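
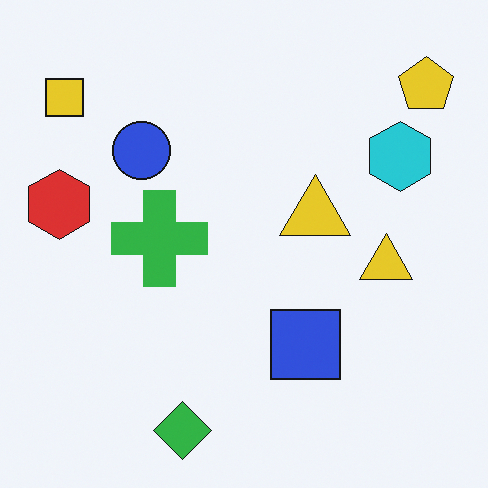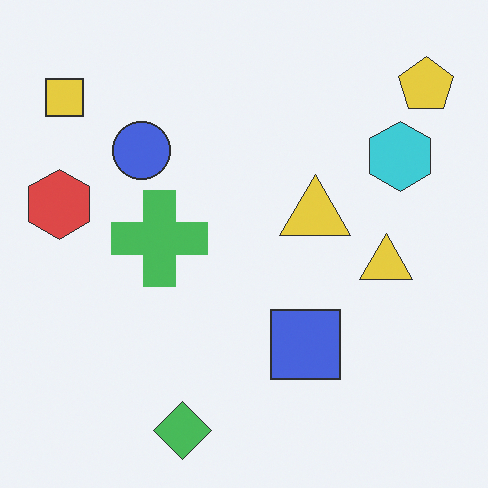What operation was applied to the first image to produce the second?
Given slightly reduced contrast.

Tones are pushed toward mid-grey across the whole image — a global contrast change.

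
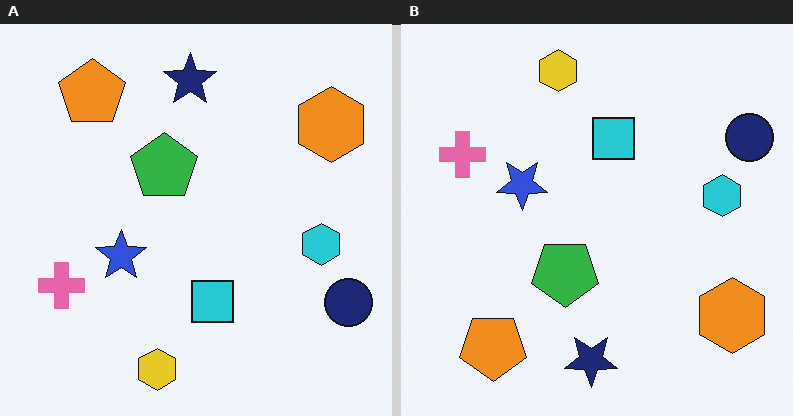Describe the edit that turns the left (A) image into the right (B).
The image was flipped vertically (top ↔ bottom).

The yellow hexagon is in the bottom of the left (A) image and the top of the right (B) — shapes on opposite sides of the horizontal midline have swapped in a mirror flip.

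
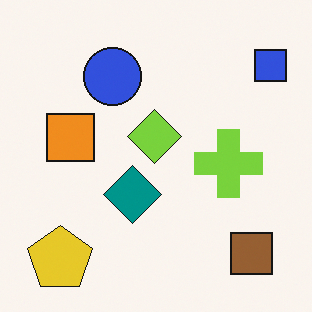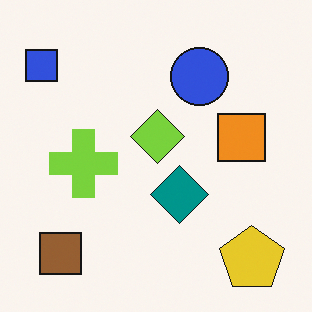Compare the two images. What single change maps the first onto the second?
The transformation is: flipped horizontally (left ↔ right).

The blue square is in the top-right of the first image and the top-left of the second — shapes on opposite sides of the vertical midline have swapped in a mirror flip.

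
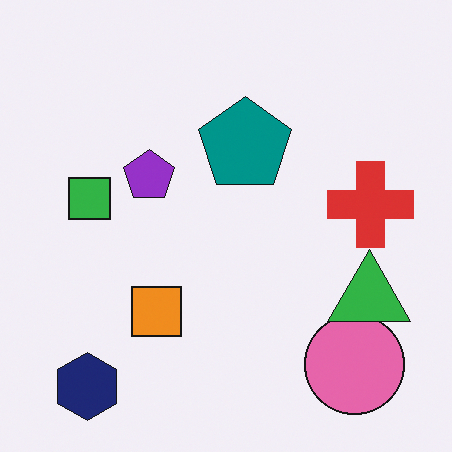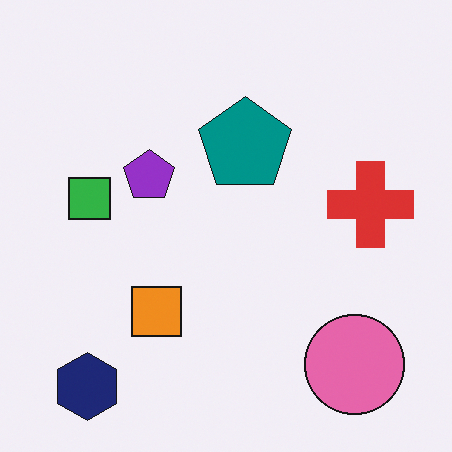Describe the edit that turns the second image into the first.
It was overlaid with an additional green triangle.

A green triangle appears in the first image that is absent from the second.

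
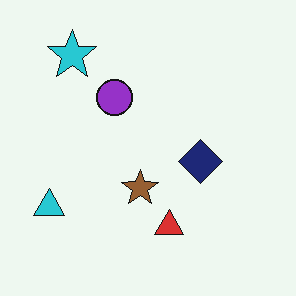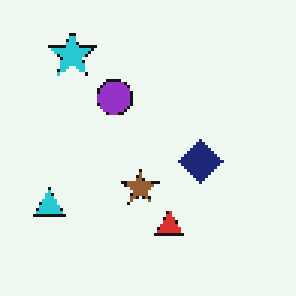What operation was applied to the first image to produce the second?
This is the original image mildly pixelated.

Shapes are reduced to large square blocks; fine edges and outlines are lost — a downscale-then-upscale (mosaic) effect.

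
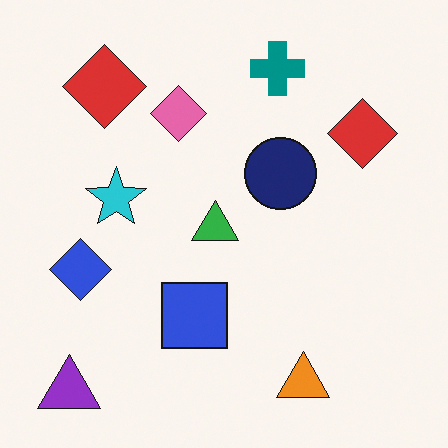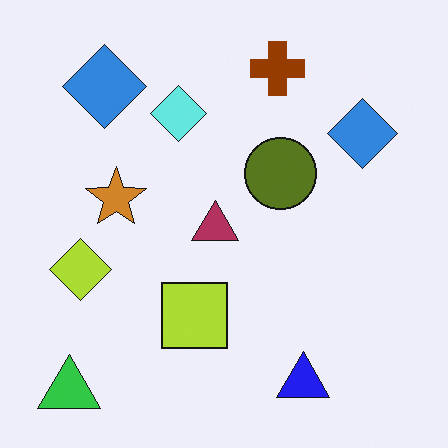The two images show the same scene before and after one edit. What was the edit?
The second image is the first hue-shifted by a large amount.

Every shape's color has rotated by the same amount around the hue wheel — a uniform hue shift.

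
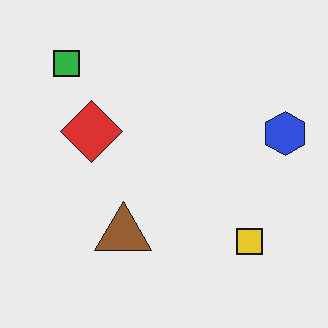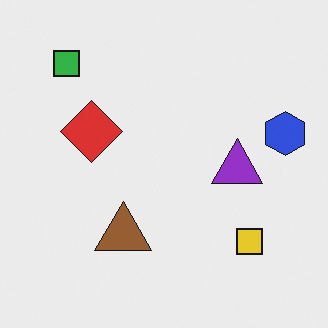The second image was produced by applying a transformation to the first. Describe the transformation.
Overlaid with an additional purple triangle.

A purple triangle appears in the second image that is absent from the first.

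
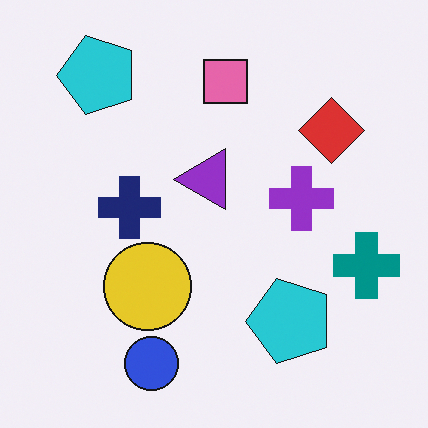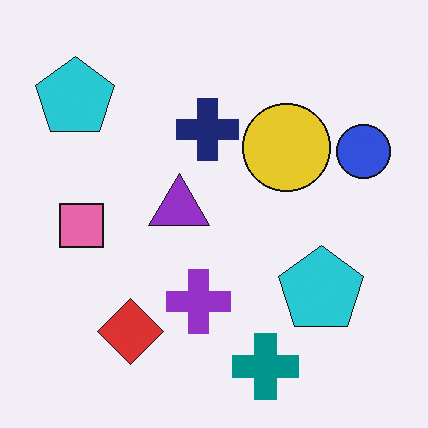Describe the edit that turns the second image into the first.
The first image is the second transposed (reflected across the top-left ↔ bottom-right diagonal).

Shapes have swapped their row and column positions — what was in the top-right is now in the bottom-left — a diagonal reflection.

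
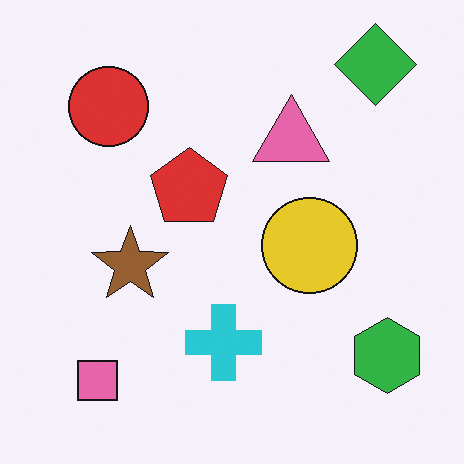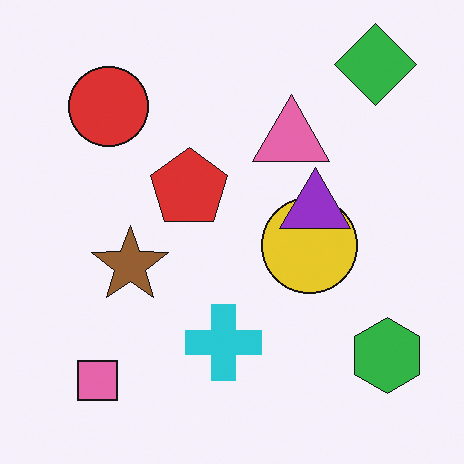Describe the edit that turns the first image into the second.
The second image is the first overlaid with an additional purple triangle.

A purple triangle appears in the second image that is absent from the first.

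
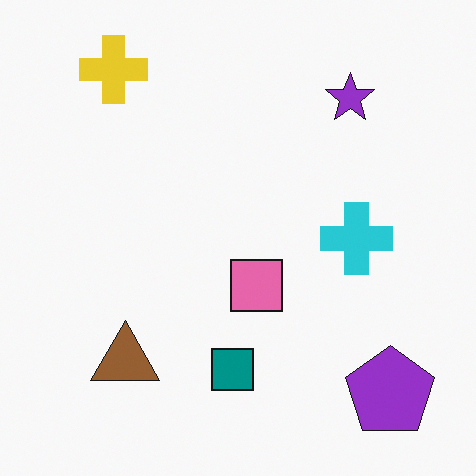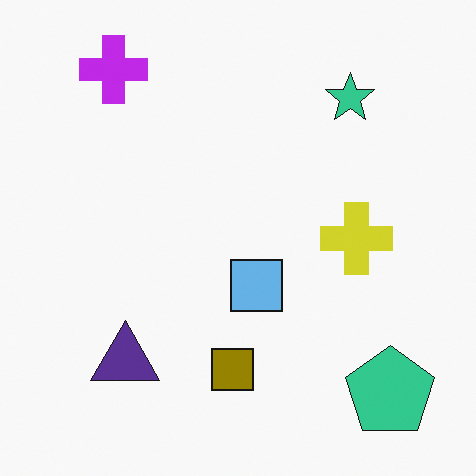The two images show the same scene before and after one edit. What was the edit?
It was hue-shifted through roughly half the color wheel.

Every shape's color has rotated by the same amount around the hue wheel — a uniform hue shift.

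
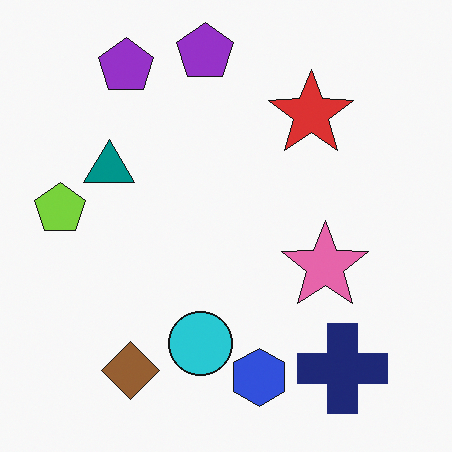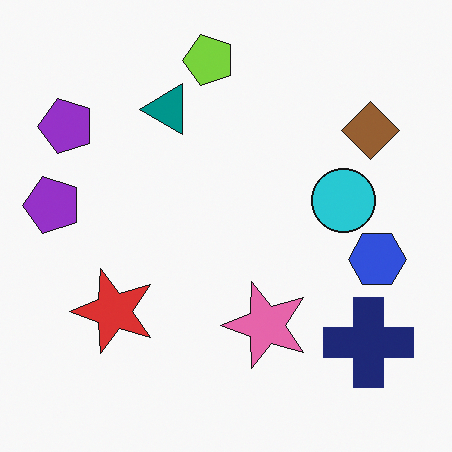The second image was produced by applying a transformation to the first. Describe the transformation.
The second image is the first transposed (reflected across the top-left ↔ bottom-right diagonal).

Shapes have swapped their row and column positions — what was in the top-right is now in the bottom-left — a diagonal reflection.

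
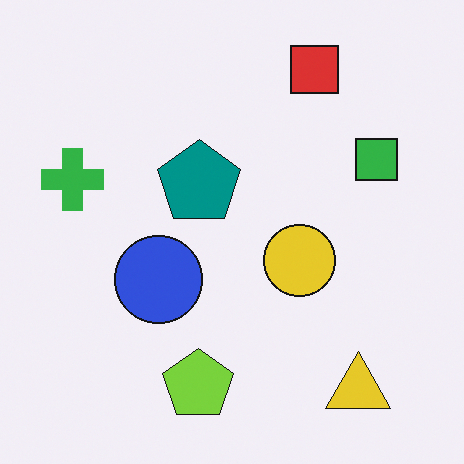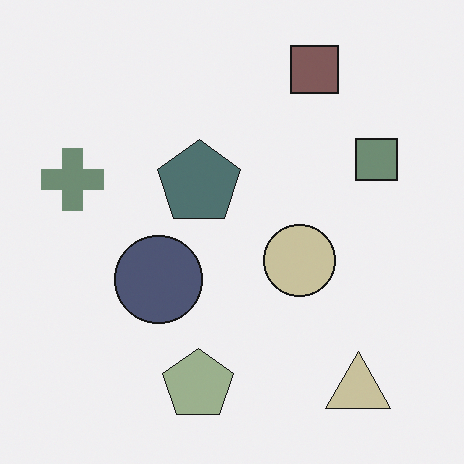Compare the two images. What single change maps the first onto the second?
Made much more muted (saturation change).

All colors are more muted and greyish — a global saturation change.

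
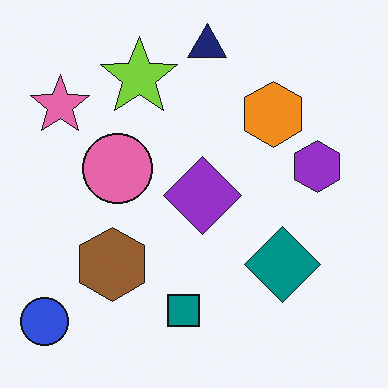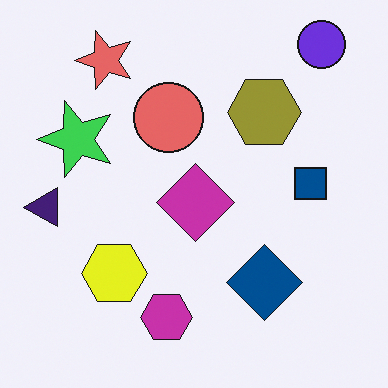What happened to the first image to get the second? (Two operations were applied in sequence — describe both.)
This is the original image hue-shifted by a small amount, then transposed (reflected across the top-left ↔ bottom-right diagonal).

Every shape's color has rotated by the same amount around the hue wheel — a uniform hue shift. Shapes have swapped their row and column positions — what was in the top-right is now in the bottom-left — a diagonal reflection.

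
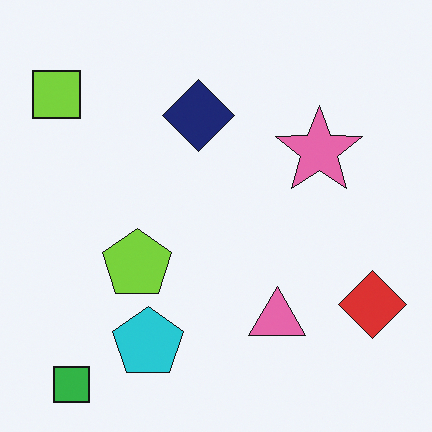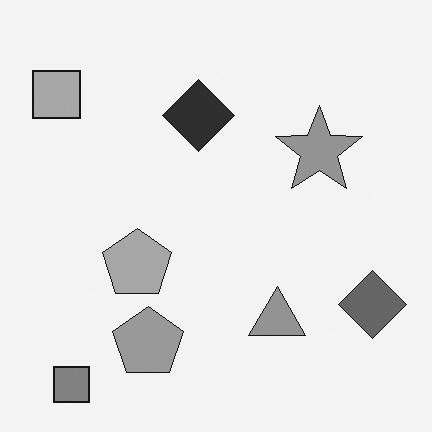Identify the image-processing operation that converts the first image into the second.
This is the original image converted to grayscale.

All color is removed — every shape is now a shade of grey.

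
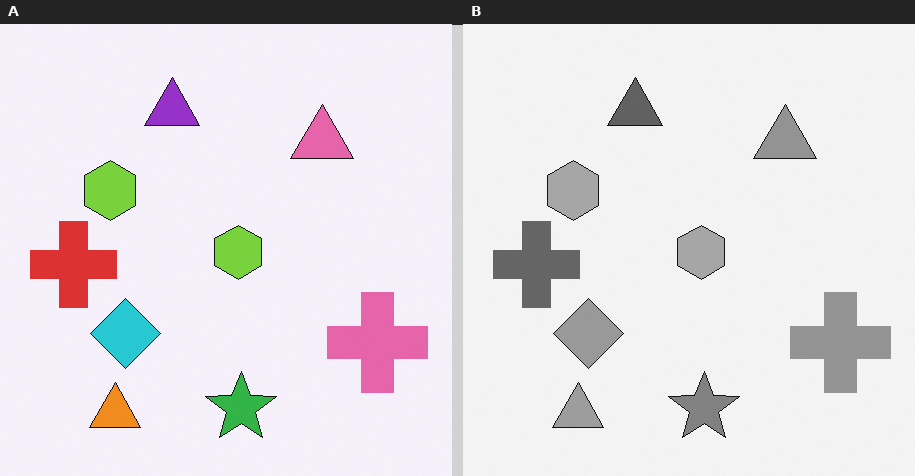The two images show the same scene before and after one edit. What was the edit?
The right (B) image is the left (A) converted to grayscale.

All color is removed — every shape is now a shade of grey.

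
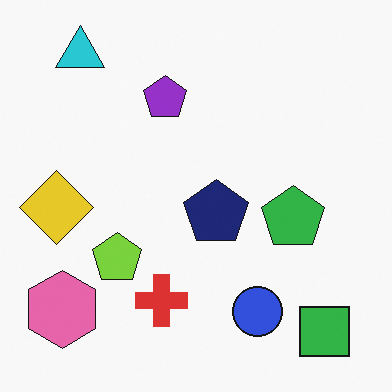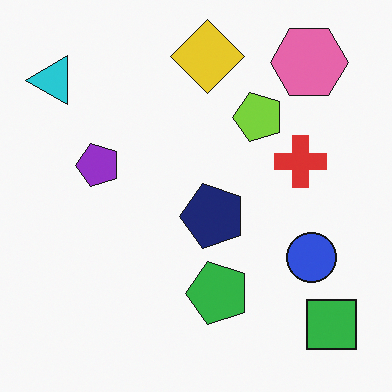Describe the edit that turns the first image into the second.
Transposed (reflected across the top-left ↔ bottom-right diagonal).

Shapes have swapped their row and column positions — what was in the top-right is now in the bottom-left — a diagonal reflection.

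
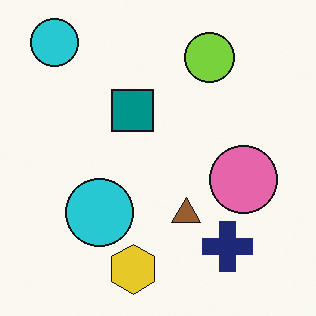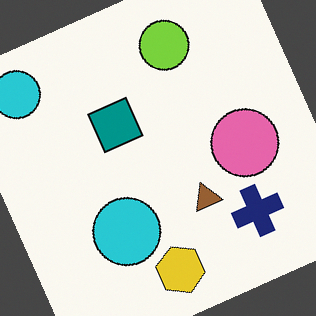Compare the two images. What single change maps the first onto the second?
It was rotated counter-clockwise by a clearly visible amount.

Every shape is tilted by the same angle and the image corners show triangular fill wedges — a whole-image rotation by a non-right angle.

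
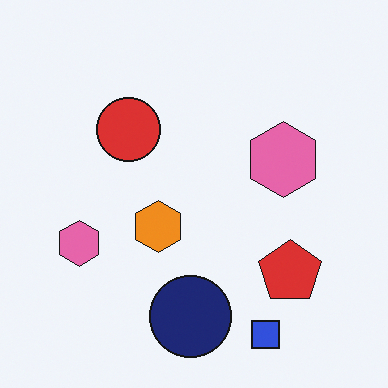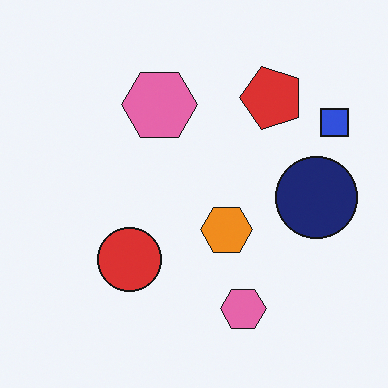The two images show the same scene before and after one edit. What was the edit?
It was rotated 90° counter-clockwise.

The blue square sits in the bottom-right of the first image and the top-right of the second — consistent with a whole-image 90° counter-clockwise rotation.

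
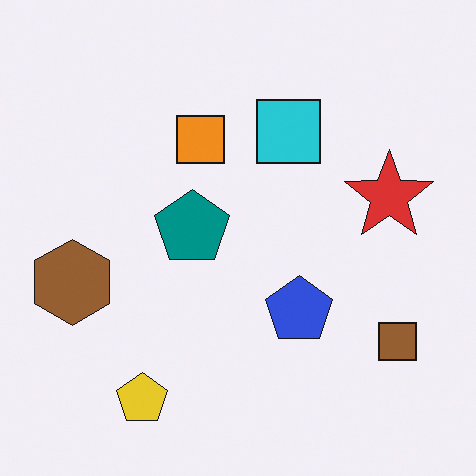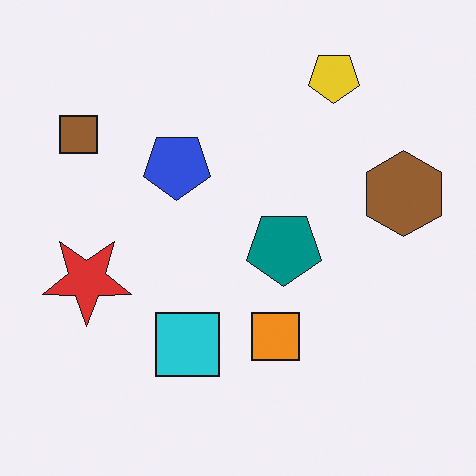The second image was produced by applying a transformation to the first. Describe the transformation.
The image was rotated 180°.

The brown square sits in the bottom-right of the first image and the top-left of the second — consistent with a whole-image 180° rotation.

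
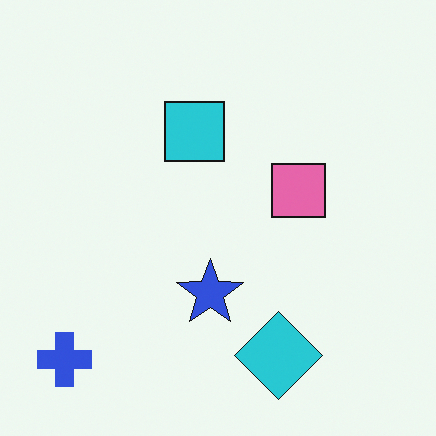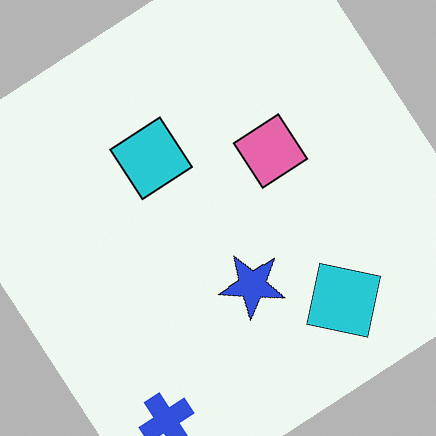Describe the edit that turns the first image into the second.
This is the original image rotated counter-clockwise by a large amount — several tens of degrees.

Every shape is tilted by the same angle and the image corners show triangular fill wedges — a whole-image rotation by a non-right angle.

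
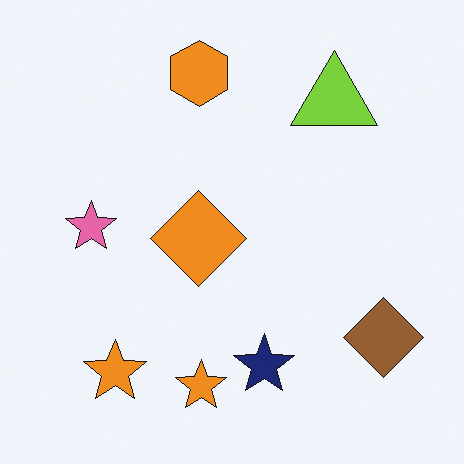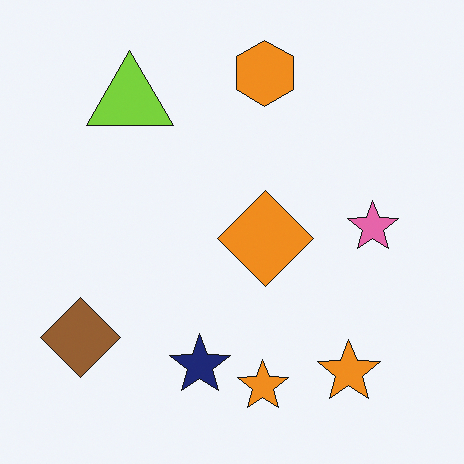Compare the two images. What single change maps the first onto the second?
It was flipped horizontally (left ↔ right).

The brown diamond is in the bottom-right of the first image and the bottom-left of the second — shapes on opposite sides of the vertical midline have swapped in a mirror flip.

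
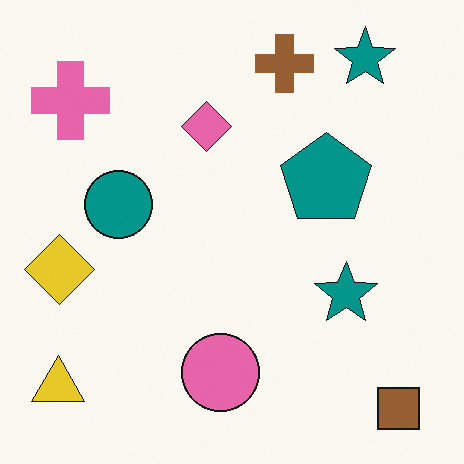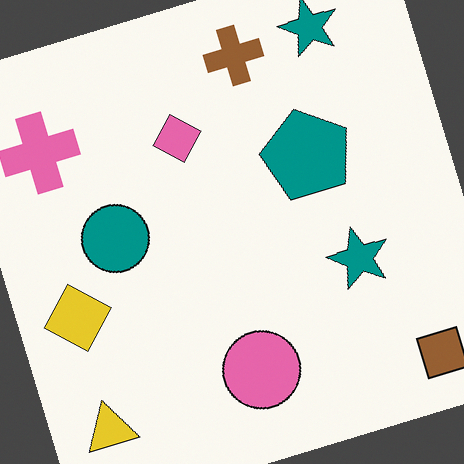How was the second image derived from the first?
It was rotated counter-clockwise by a moderate amount.

Every shape is tilted by the same angle and the image corners show triangular fill wedges — a whole-image rotation by a non-right angle.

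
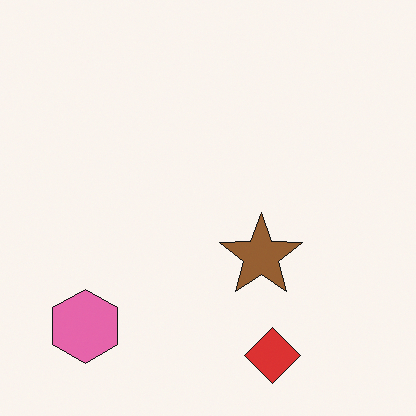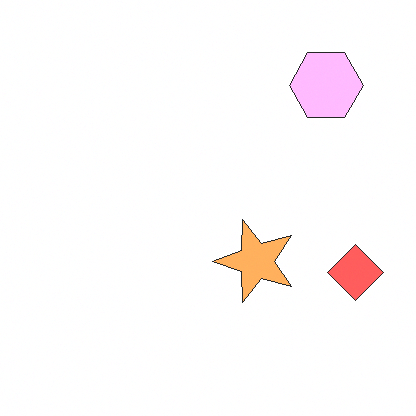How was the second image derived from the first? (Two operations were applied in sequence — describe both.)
The second image is the first substantially brightened, then transposed (reflected across the top-left ↔ bottom-right diagonal).

Every pixel — background and shapes alike — is uniformly brightened. Shapes have swapped their row and column positions — what was in the top-right is now in the bottom-left — a diagonal reflection.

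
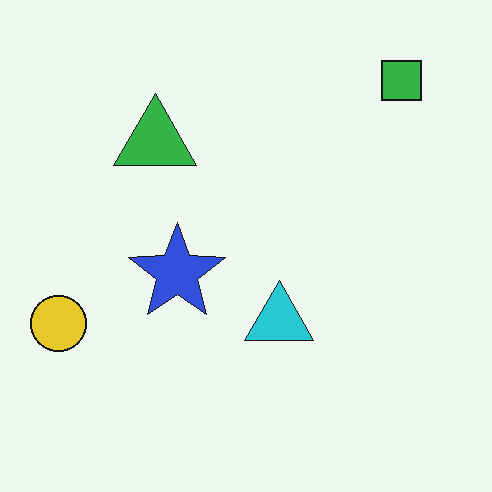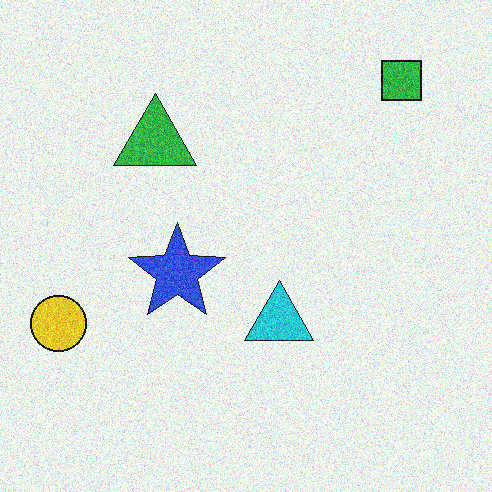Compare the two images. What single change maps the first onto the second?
It was degraded with strong gaussian noise.

Random speckle covers the whole image, including the flat background.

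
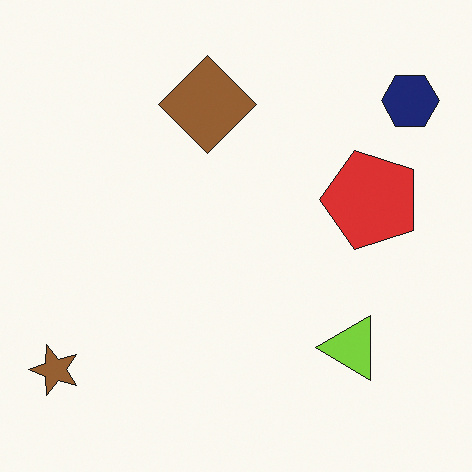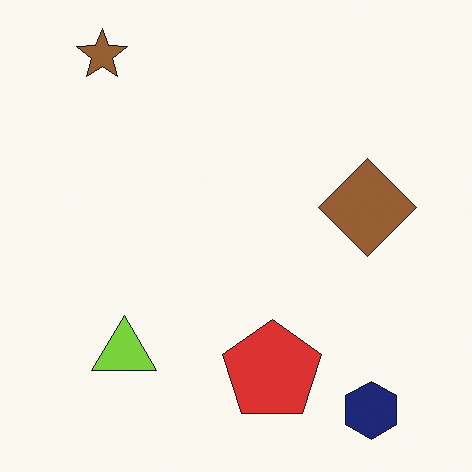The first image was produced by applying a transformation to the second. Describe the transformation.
Rotated 90° counter-clockwise.

The brown star sits in the top-left of the second image and the bottom-left of the first — consistent with a whole-image 90° counter-clockwise rotation.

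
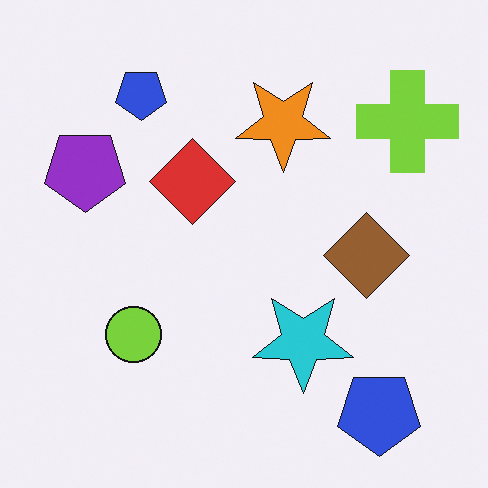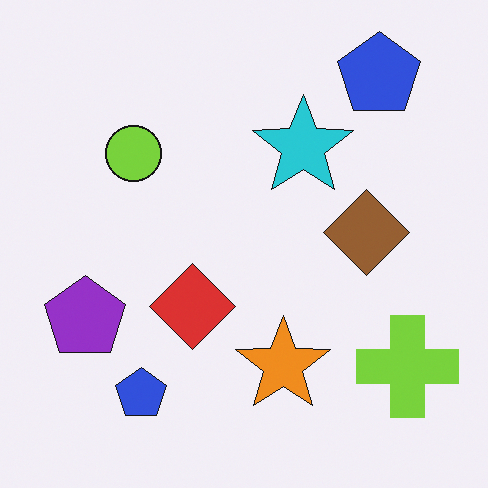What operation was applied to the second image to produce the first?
The image was flipped vertically (top ↔ bottom).

The lime cross is in the bottom-right of the second image and the top-right of the first — shapes on opposite sides of the horizontal midline have swapped in a mirror flip.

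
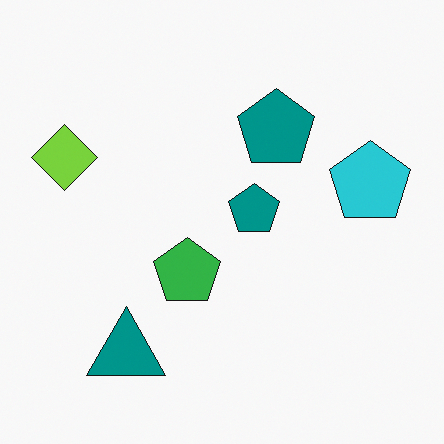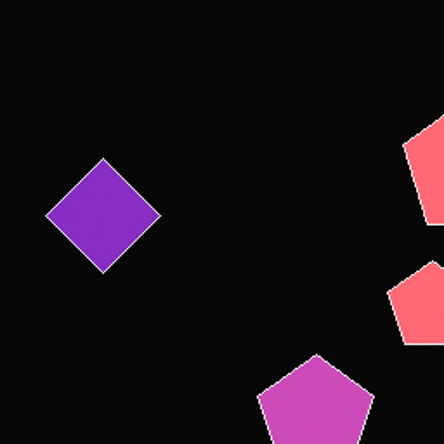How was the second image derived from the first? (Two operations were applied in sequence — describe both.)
The image was cropped tightly and scaled back up, then color-inverted (negative).

The visible shapes are larger and the field of view is narrower; shapes near the original edges may be partly or wholly outside the frame — a crop-and-rescale. The light background has become dark and every shape's color is its complement — a photographic negative.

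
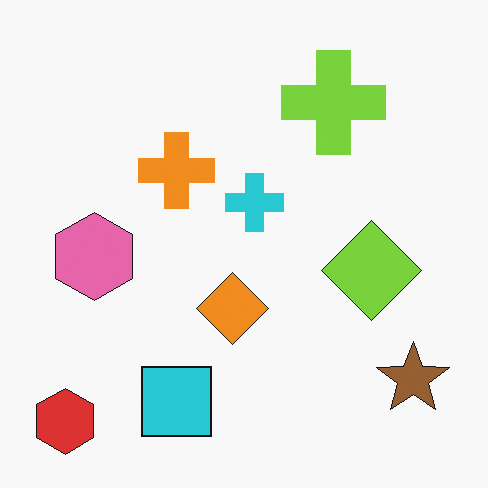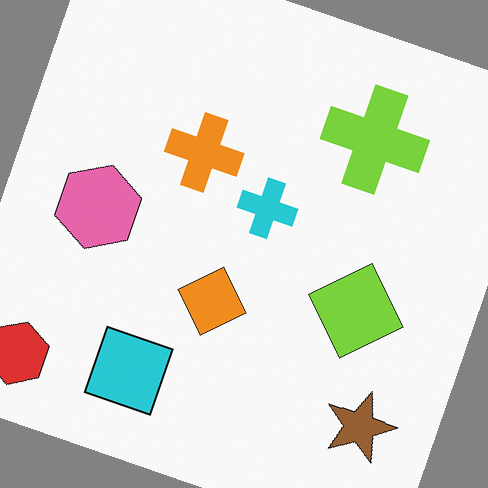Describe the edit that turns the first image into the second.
Rotated clockwise by a clearly visible amount.

Every shape is tilted by the same angle and the image corners show triangular fill wedges — a whole-image rotation by a non-right angle.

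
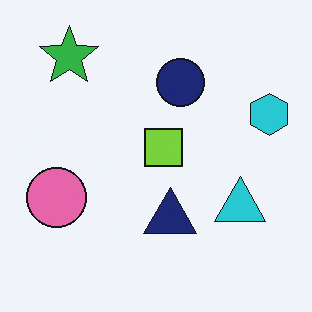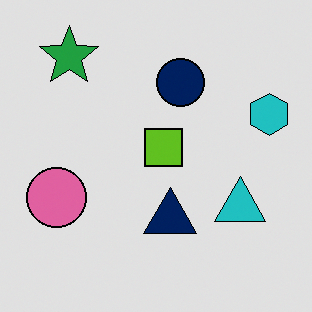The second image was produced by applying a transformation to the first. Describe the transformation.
This is the original image posterized to a reduced palette.

Each flat color has snapped to a coarser quantized level — most visibly, the near-white background has dropped to a flat grey.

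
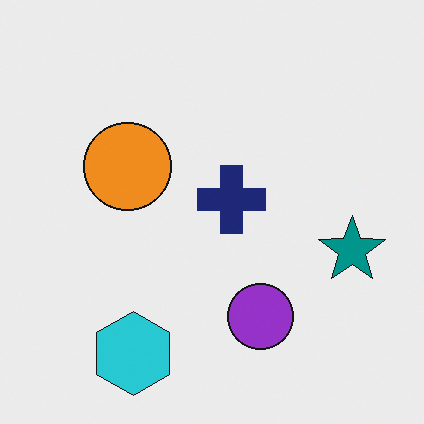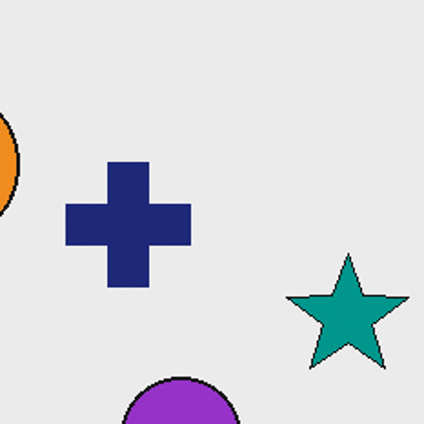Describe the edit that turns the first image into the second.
Cropped tightly and scaled back up.

The visible shapes are larger and the field of view is narrower; shapes near the original edges may be partly or wholly outside the frame — a crop-and-rescale.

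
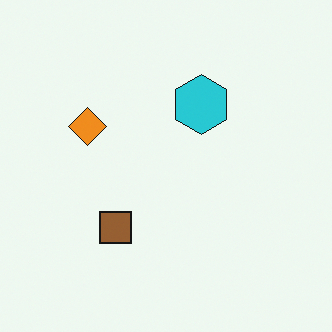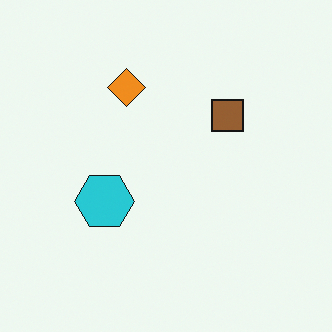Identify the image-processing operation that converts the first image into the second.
It was transposed (reflected across the top-left ↔ bottom-right diagonal).

Shapes have swapped their row and column positions — what was in the top-right is now in the bottom-left — a diagonal reflection.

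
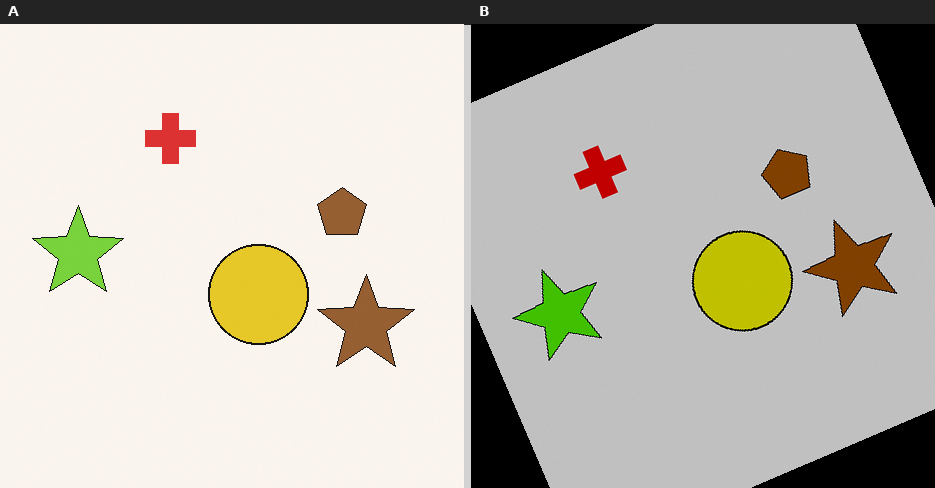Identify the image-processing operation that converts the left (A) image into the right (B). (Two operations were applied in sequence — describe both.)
The right (B) image is the left (A) aggressively posterized, then rotated counter-clockwise by a clearly visible amount.

Each flat color has snapped to a coarser quantized level — most visibly, the near-white background has dropped to a flat grey. Every shape is tilted by the same angle and the image corners show triangular fill wedges — a whole-image rotation by a non-right angle.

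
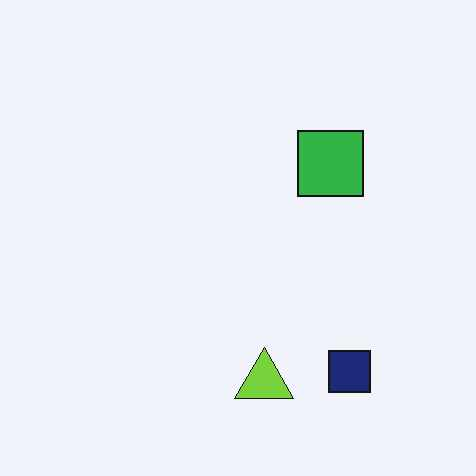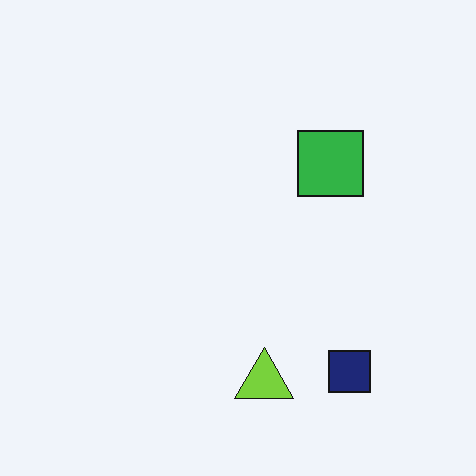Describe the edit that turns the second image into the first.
The transformation is: given moderate JPEG compression.

Blocky 8×8 compression artifacts appear around shape edges and the flat background shows ringing — characteristic JPEG degradation.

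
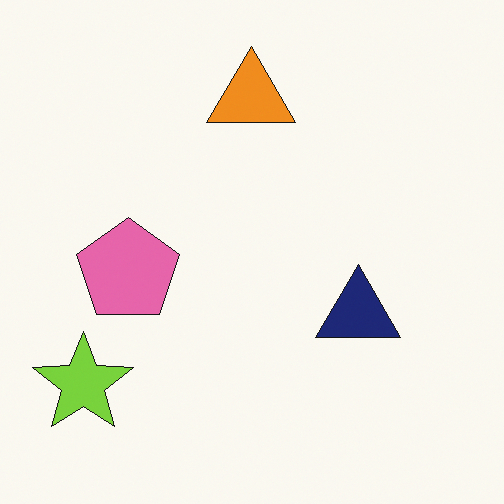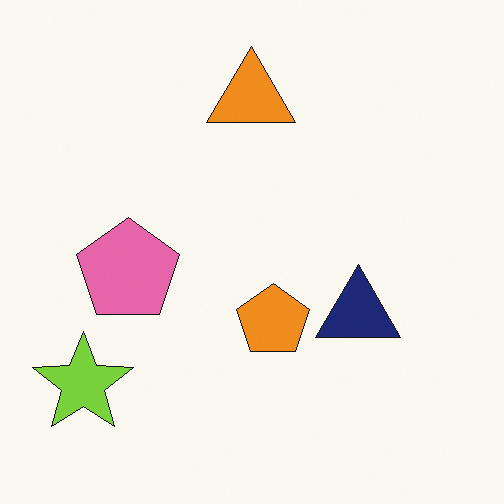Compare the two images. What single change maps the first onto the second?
Overlaid with an additional orange pentagon.

An orange pentagon appears in the second image that is absent from the first.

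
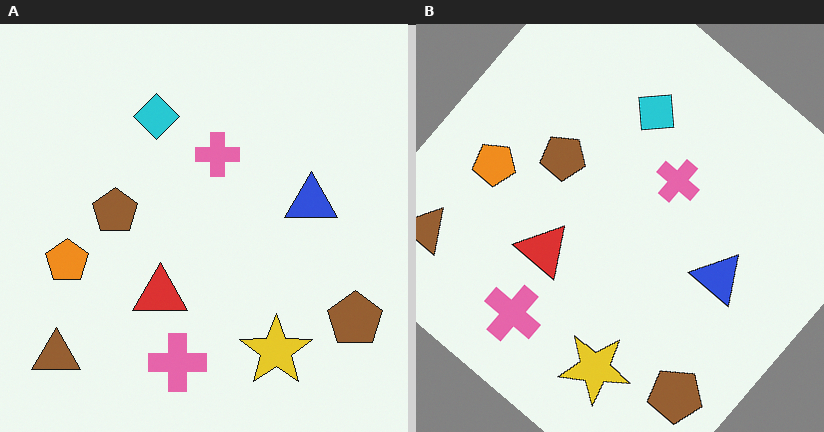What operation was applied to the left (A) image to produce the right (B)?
The image was rotated clockwise by a large amount — several tens of degrees.

Every shape is tilted by the same angle and the image corners show triangular fill wedges — a whole-image rotation by a non-right angle.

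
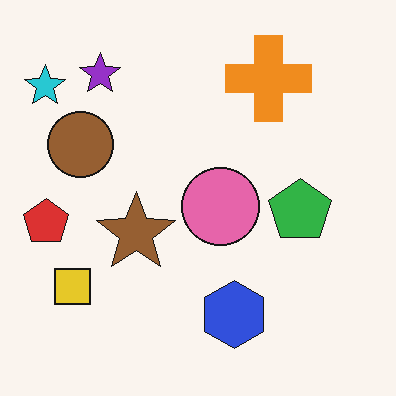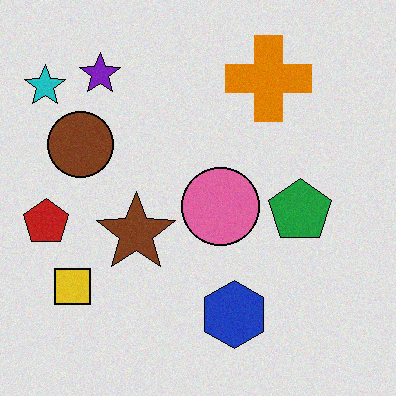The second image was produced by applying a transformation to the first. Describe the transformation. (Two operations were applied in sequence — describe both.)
The image was posterized to a reduced palette, then degraded with a light layer of grain.

Each flat color has snapped to a coarser quantized level — most visibly, the near-white background has dropped to a flat grey. Random speckle covers the whole image, including the flat background.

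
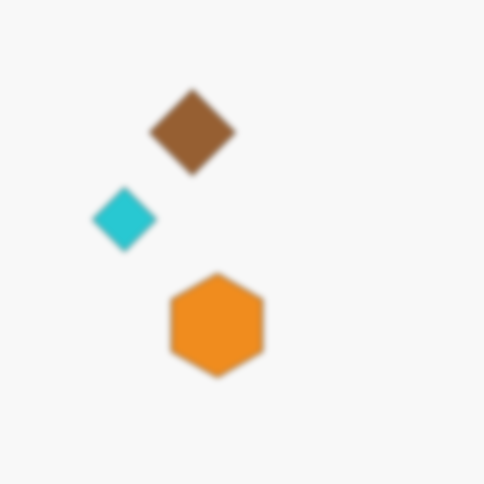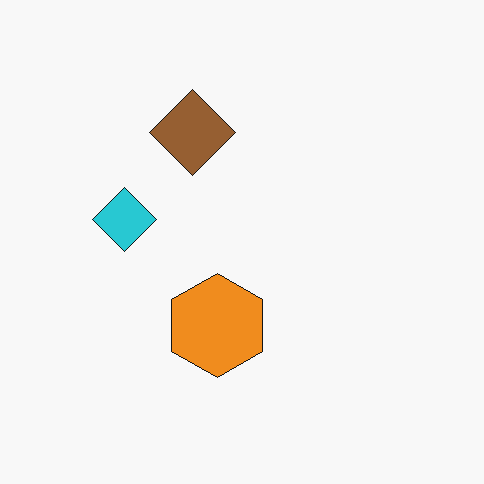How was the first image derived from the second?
The first image is the second noticeably gaussian-blurred.

Shape edges and outlines are uniformly softened across the whole image.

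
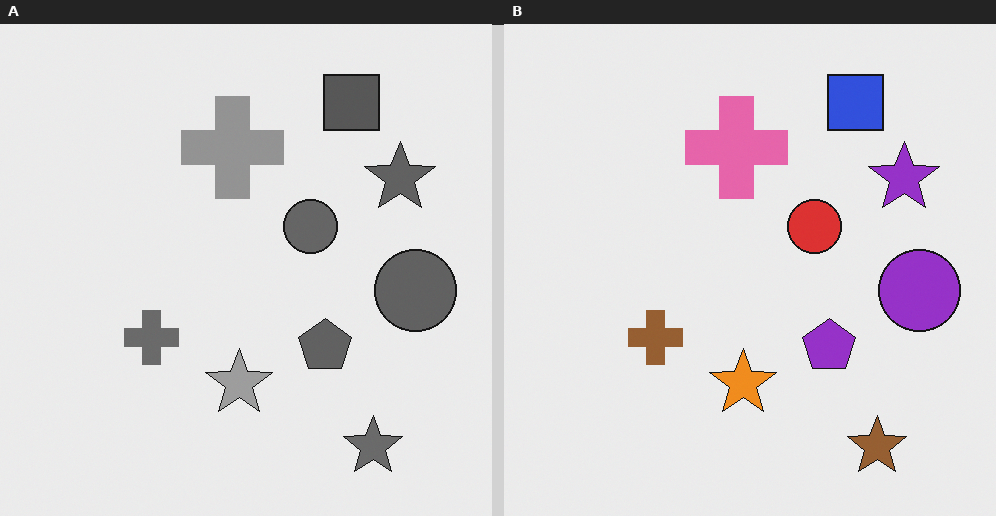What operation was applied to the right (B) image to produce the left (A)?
The image was converted to grayscale.

All color is removed — every shape is now a shade of grey.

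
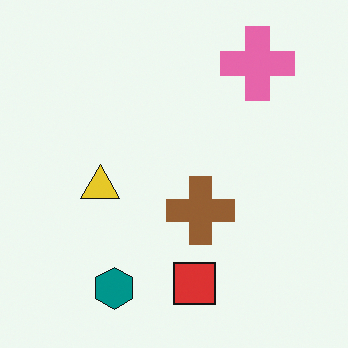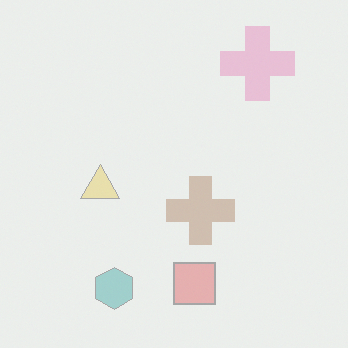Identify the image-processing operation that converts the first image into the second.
The second image is the first given much lower contrast.

Tones are pushed toward mid-grey across the whole image — a global contrast change.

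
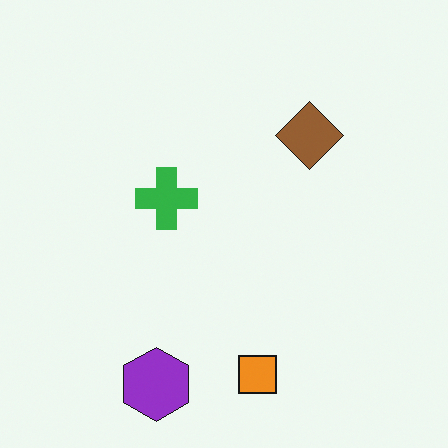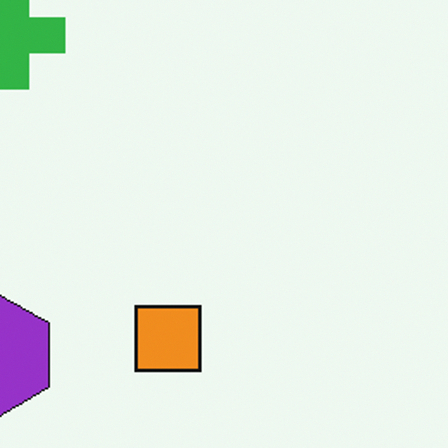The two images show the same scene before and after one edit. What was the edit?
Cropped to a noticeably smaller region and rescaled.

The visible shapes are larger and the field of view is narrower; shapes near the original edges may be partly or wholly outside the frame — a crop-and-rescale.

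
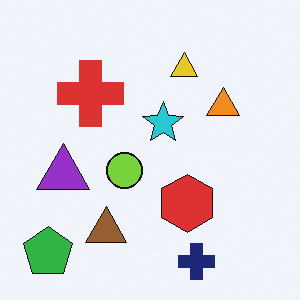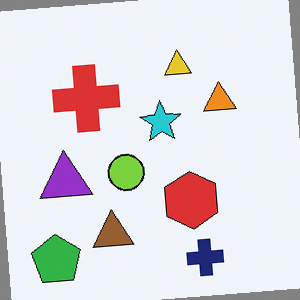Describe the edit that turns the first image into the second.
It was rotated counter-clockwise by a slight angle.

Every shape is tilted by the same angle and the image corners show triangular fill wedges — a whole-image rotation by a non-right angle.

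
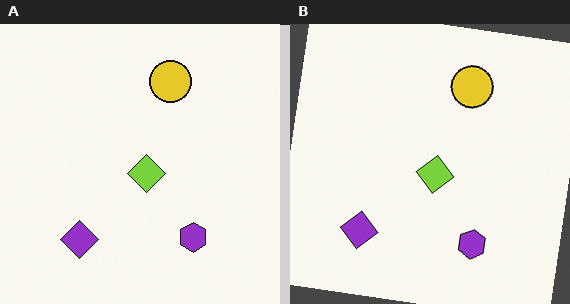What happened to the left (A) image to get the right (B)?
The right (B) image is the left (A) rotated clockwise by a small amount.

Every shape is tilted by the same angle and the image corners show triangular fill wedges — a whole-image rotation by a non-right angle.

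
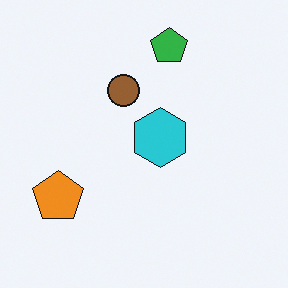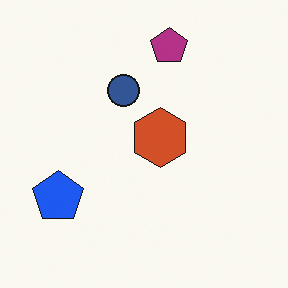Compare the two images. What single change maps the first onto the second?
The image was hue-shifted by a large amount.

Every shape's color has rotated by the same amount around the hue wheel — a uniform hue shift.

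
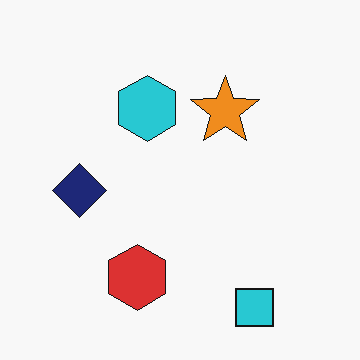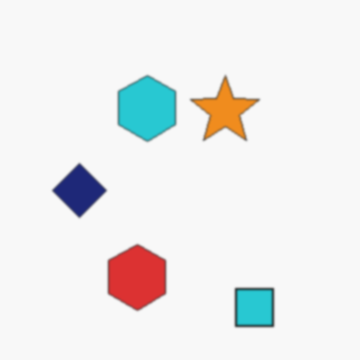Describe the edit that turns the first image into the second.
This is the original image lightly blurred.

Shape edges and outlines are uniformly softened across the whole image.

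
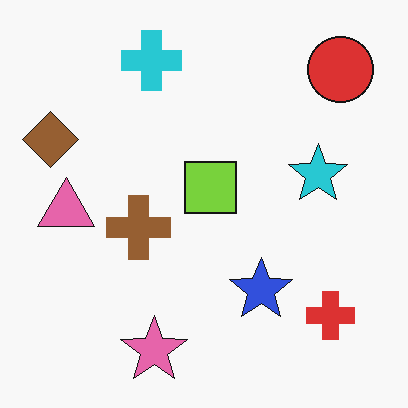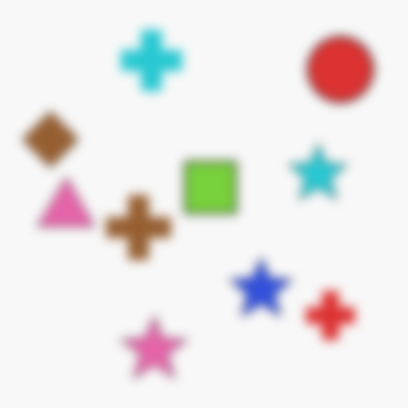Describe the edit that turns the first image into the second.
This is the original image strongly gaussian-blurred.

Shape edges and outlines are uniformly softened across the whole image.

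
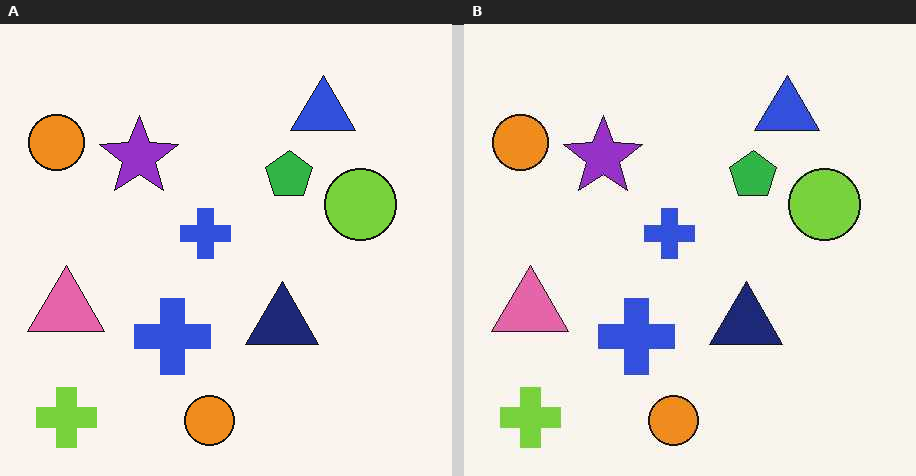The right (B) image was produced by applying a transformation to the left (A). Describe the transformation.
This is the original image JPEG-compressed with visible artifacts.

Blocky 8×8 compression artifacts appear around shape edges and the flat background shows ringing — characteristic JPEG degradation.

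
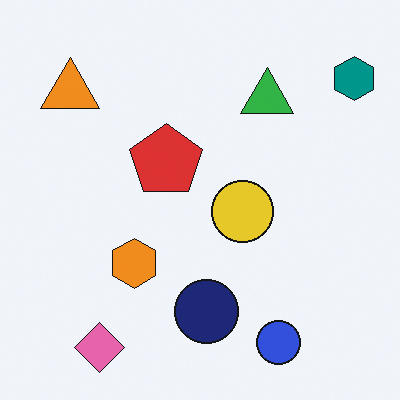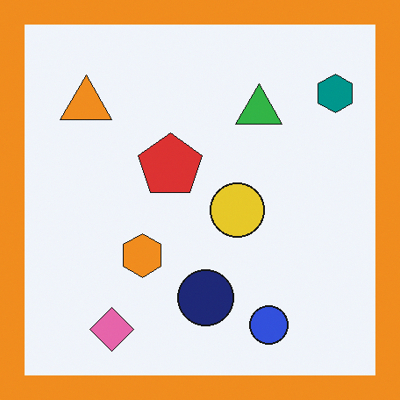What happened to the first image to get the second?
The image was framed with a orange border.

A solid orange frame runs around the edge of the second image, with the content slightly shrunk inside it.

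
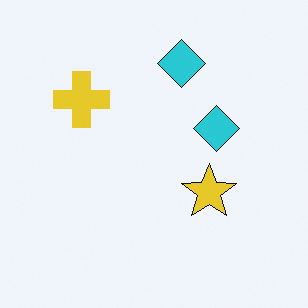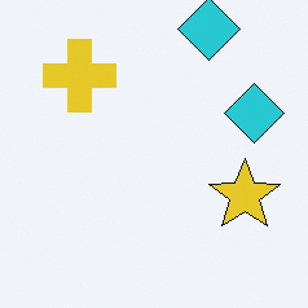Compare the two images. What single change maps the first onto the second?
This is the original image cropped to a modestly smaller region and rescaled.

The visible shapes are larger and the field of view is narrower; shapes near the original edges may be partly or wholly outside the frame — a crop-and-rescale.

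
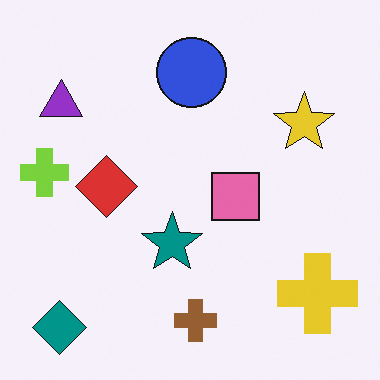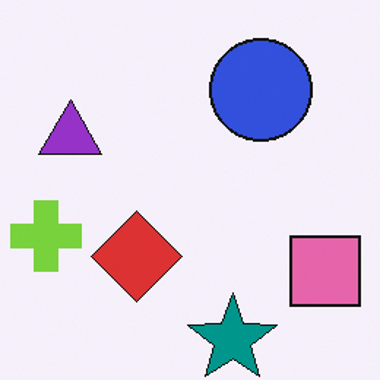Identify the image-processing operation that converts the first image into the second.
The image was cropped to a modestly smaller region and rescaled.

The visible shapes are larger and the field of view is narrower; shapes near the original edges may be partly or wholly outside the frame — a crop-and-rescale.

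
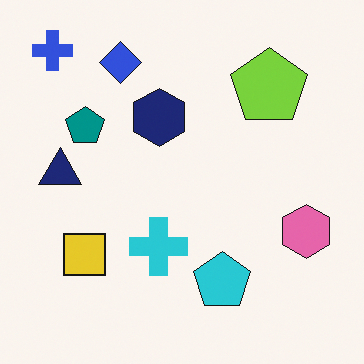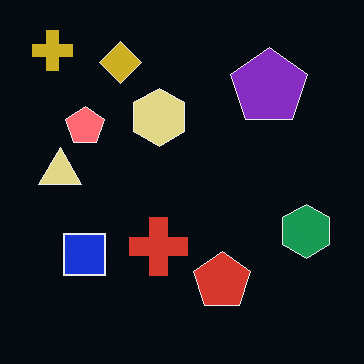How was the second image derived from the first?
The image was color-inverted (negative).

The light background has become dark and every shape's color is its complement — a photographic negative.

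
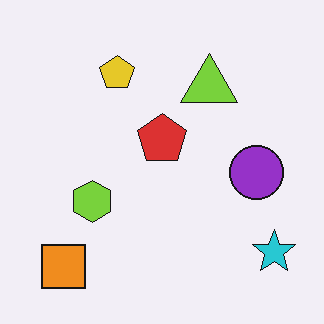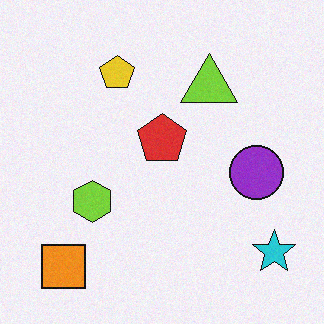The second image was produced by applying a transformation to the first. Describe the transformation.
Degraded with light additive noise.

Random speckle covers the whole image, including the flat background.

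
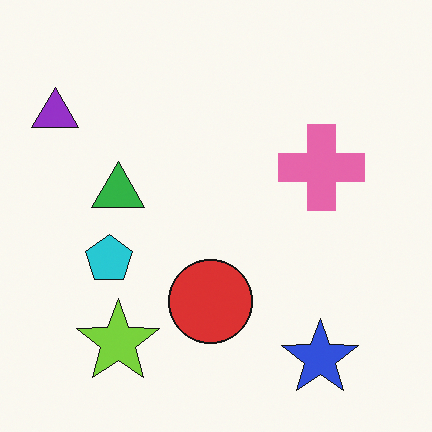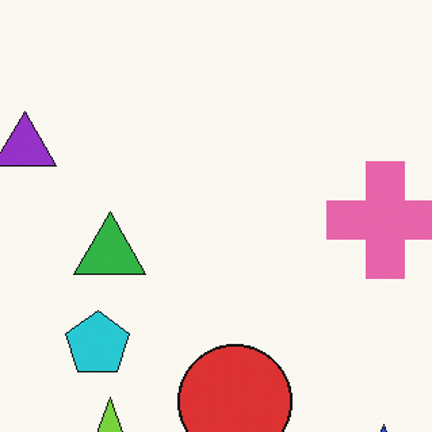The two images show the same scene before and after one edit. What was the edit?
The transformation is: cropped slightly and scaled back up.

The visible shapes are larger and the field of view is narrower; shapes near the original edges may be partly or wholly outside the frame — a crop-and-rescale.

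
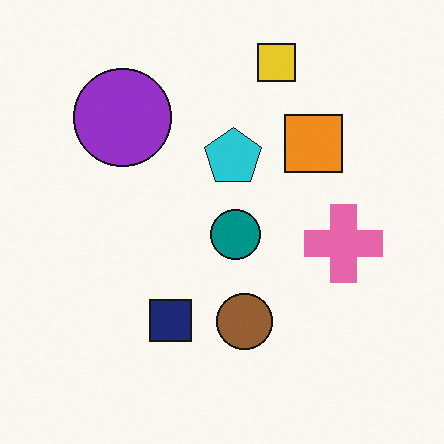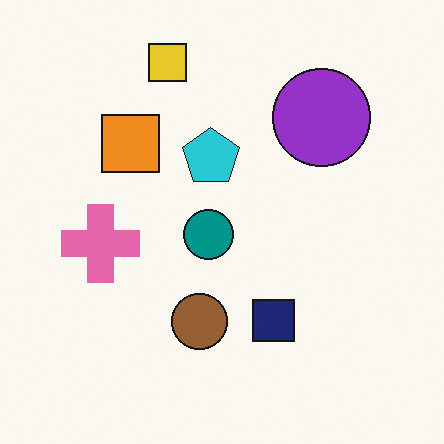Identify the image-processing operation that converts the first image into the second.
The transformation is: flipped horizontally (left ↔ right).

The pink cross is in the right of the first image and the left of the second — shapes on opposite sides of the vertical midline have swapped in a mirror flip.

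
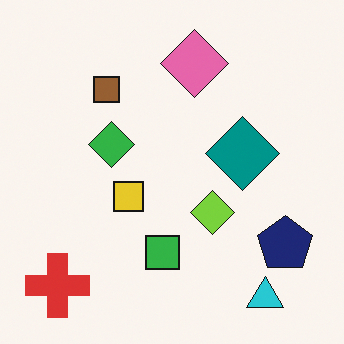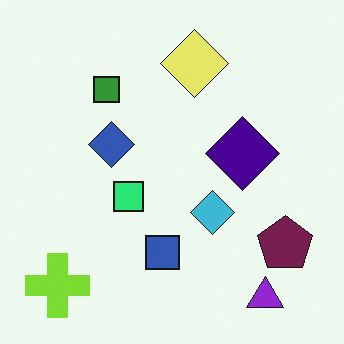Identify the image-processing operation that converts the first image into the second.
It was hue-shifted through roughly a third of the color wheel.

Every shape's color has rotated by the same amount around the hue wheel — a uniform hue shift.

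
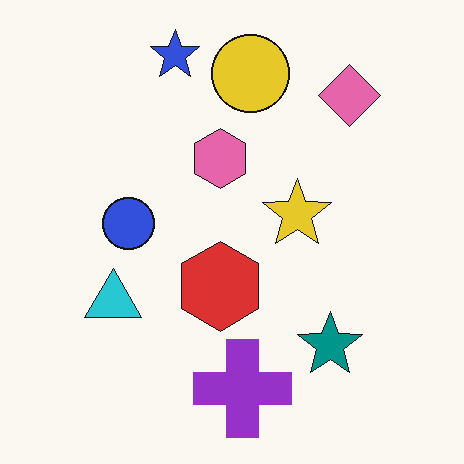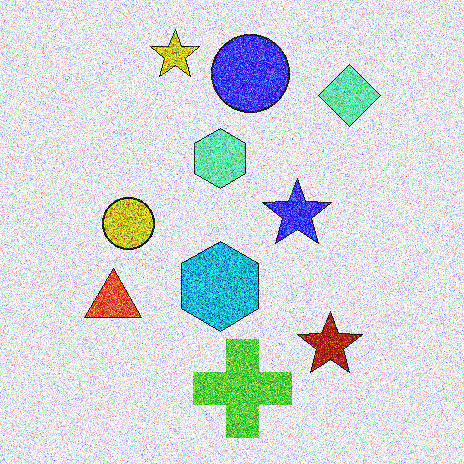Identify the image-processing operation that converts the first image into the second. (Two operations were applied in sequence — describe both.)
This is the original image degraded with heavy additive noise, then hue-shifted through roughly half the color wheel.

Random speckle covers the whole image, including the flat background. Every shape's color has rotated by the same amount around the hue wheel — a uniform hue shift.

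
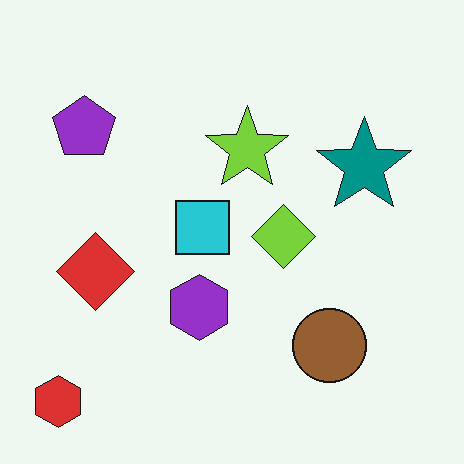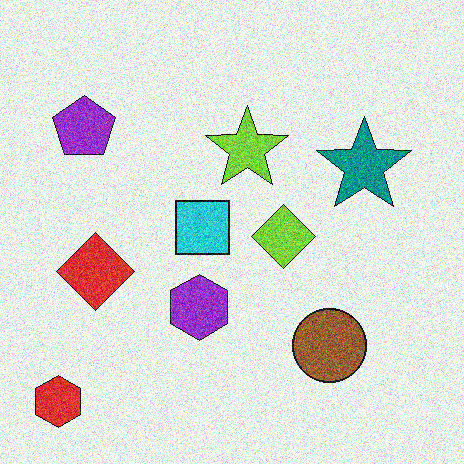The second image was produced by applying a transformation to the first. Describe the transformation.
The image was degraded with strong gaussian noise.

Random speckle covers the whole image, including the flat background.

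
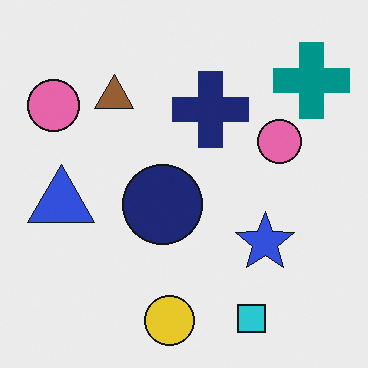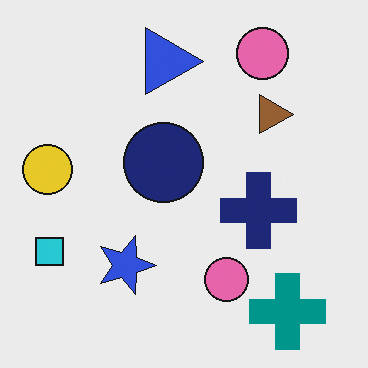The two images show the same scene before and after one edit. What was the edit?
It was rotated 90° clockwise.

The teal cross sits in the top-right of the first image and the bottom-right of the second — consistent with a whole-image 90° clockwise rotation.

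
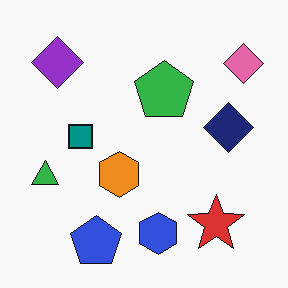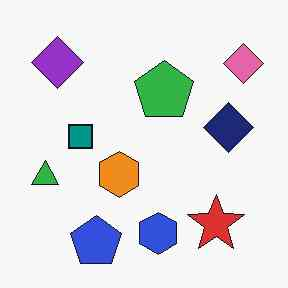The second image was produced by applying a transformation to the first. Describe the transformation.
This is the original image given moderate JPEG compression.

Blocky 8×8 compression artifacts appear around shape edges and the flat background shows ringing — characteristic JPEG degradation.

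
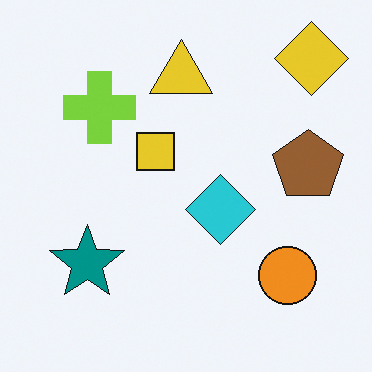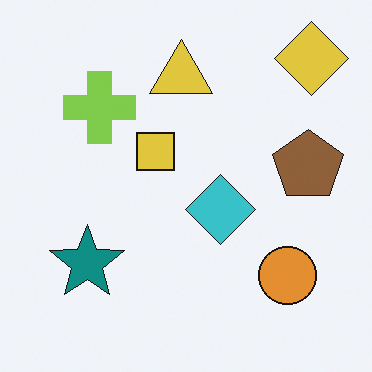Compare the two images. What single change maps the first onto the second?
This is the original image slightly desaturated.

All colors are more muted and greyish — a global saturation change.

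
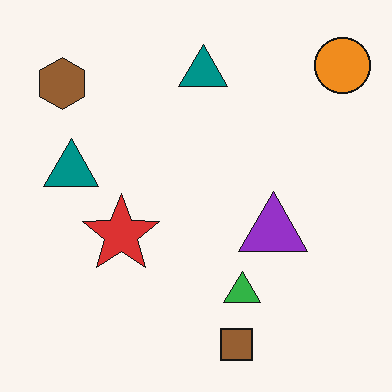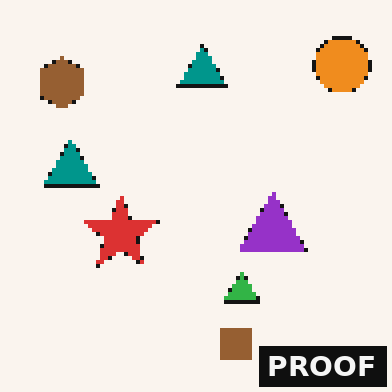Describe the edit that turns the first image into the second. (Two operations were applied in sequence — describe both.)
It was lightly pixelated (a mild mosaic effect), then watermarked with the text "PROOF" in the lower-right corner.

Shapes are reduced to large square blocks; fine edges and outlines are lost — a downscale-then-upscale (mosaic) effect. A dark label reading "PROOF" appears in the lower-right corner.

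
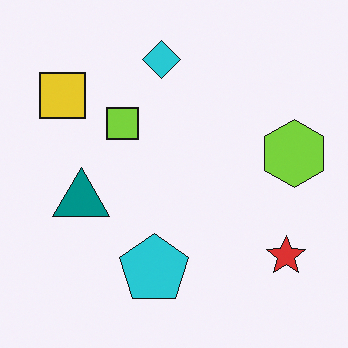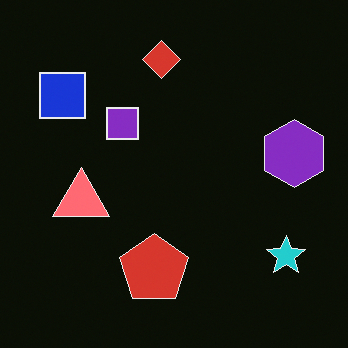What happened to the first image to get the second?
The image was color-inverted (negative).

The light background has become dark and every shape's color is its complement — a photographic negative.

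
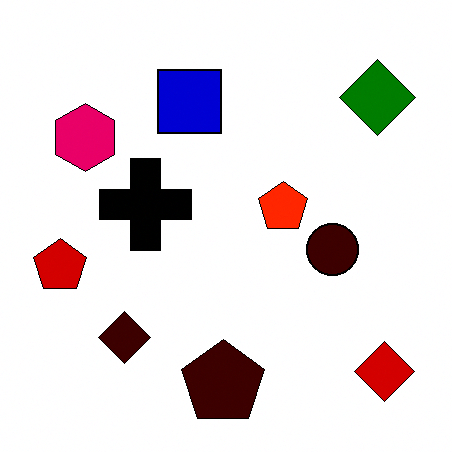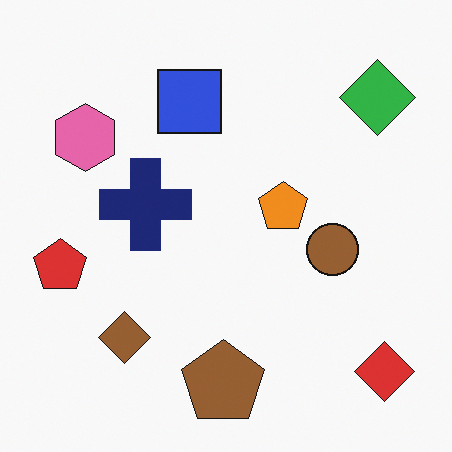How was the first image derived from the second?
The transformation is: given much higher contrast.

Tones are pushed away from mid-grey across the whole image — a global contrast change.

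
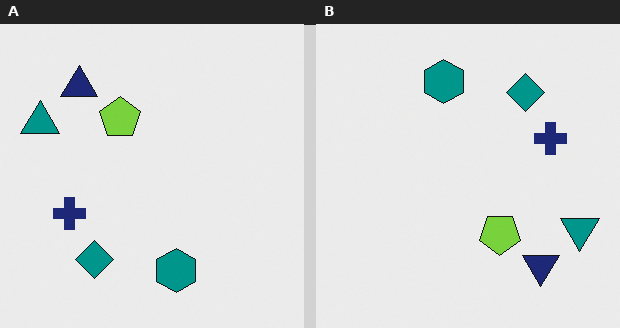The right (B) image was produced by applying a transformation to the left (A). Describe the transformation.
Rotated 180°.

The teal triangle sits in the top-left of the left (A) image and the bottom-right of the right (B) — consistent with a whole-image 180° rotation.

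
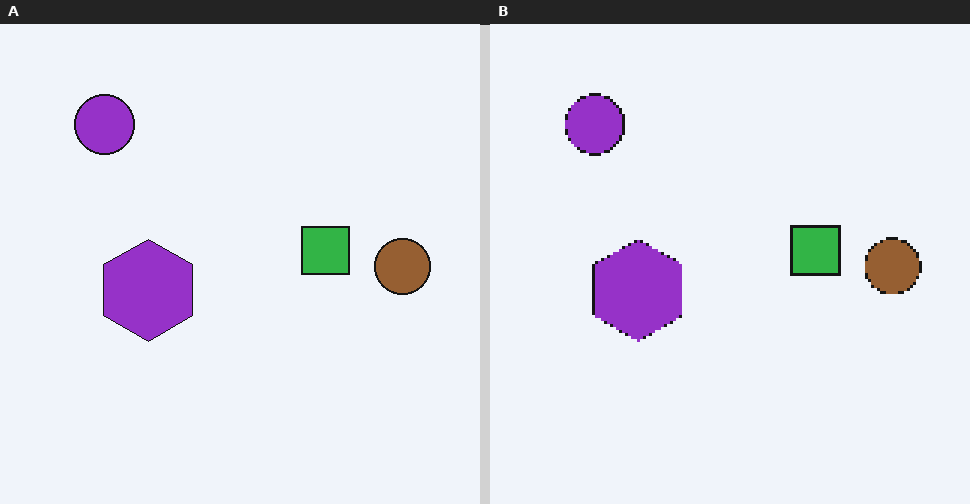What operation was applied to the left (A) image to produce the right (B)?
The image was mildly pixelated.

Shapes are reduced to large square blocks; fine edges and outlines are lost — a downscale-then-upscale (mosaic) effect.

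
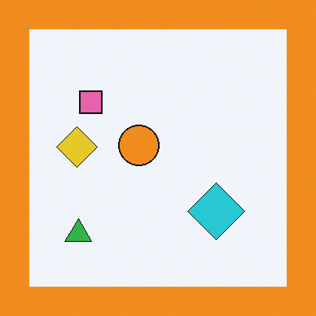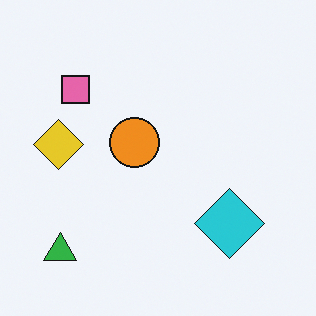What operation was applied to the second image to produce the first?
The first image is the second framed with a orange border.

A solid orange frame runs around the edge of the first image, with the content slightly shrunk inside it.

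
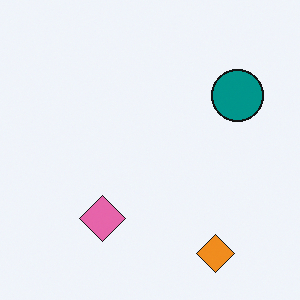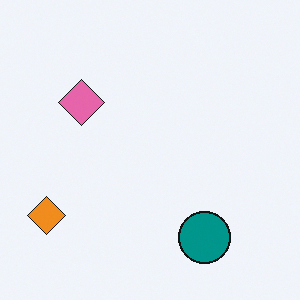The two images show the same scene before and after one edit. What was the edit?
The second image is the first rotated 90° clockwise.

The orange diamond sits in the bottom-right of the first image and the bottom-left of the second — consistent with a whole-image 90° clockwise rotation.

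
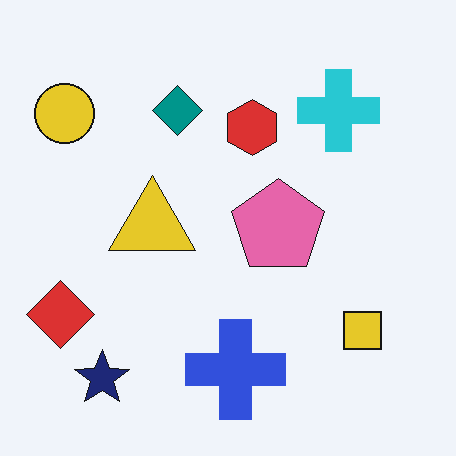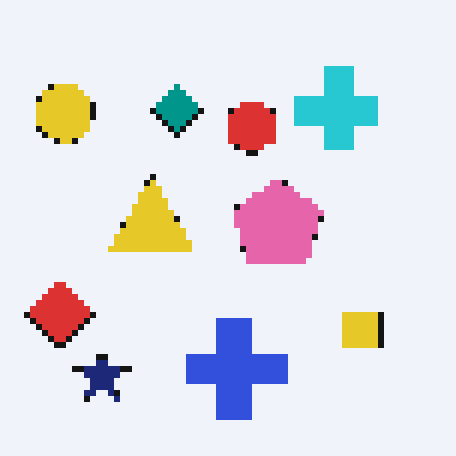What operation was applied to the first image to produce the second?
The transformation is: moderately pixelated.

Shapes are reduced to large square blocks; fine edges and outlines are lost — a downscale-then-upscale (mosaic) effect.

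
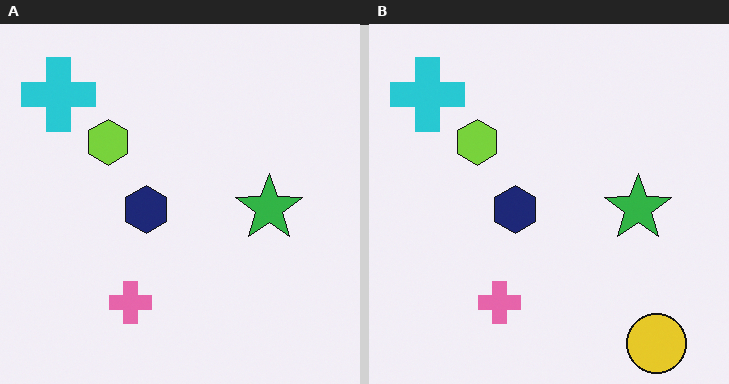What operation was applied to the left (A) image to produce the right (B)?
The transformation is: overlaid with an additional yellow circle.

A yellow circle appears in the right (B) image that is absent from the left (A).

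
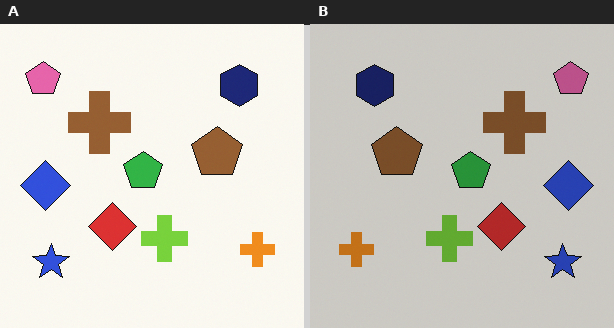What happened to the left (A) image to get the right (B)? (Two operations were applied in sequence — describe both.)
The transformation is: slightly darkened, then flipped horizontally (left ↔ right).

Every pixel — background and shapes alike — is uniformly darkened. The pink pentagon is in the top-left of the left (A) image and the top-right of the right (B) — shapes on opposite sides of the vertical midline have swapped in a mirror flip.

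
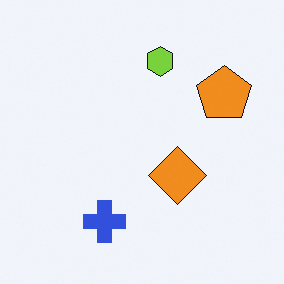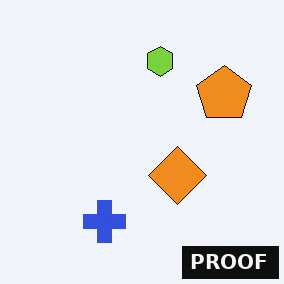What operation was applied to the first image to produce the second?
Watermarked with the text "PROOF" in the lower-right corner.

A dark label reading "PROOF" appears in the lower-right corner.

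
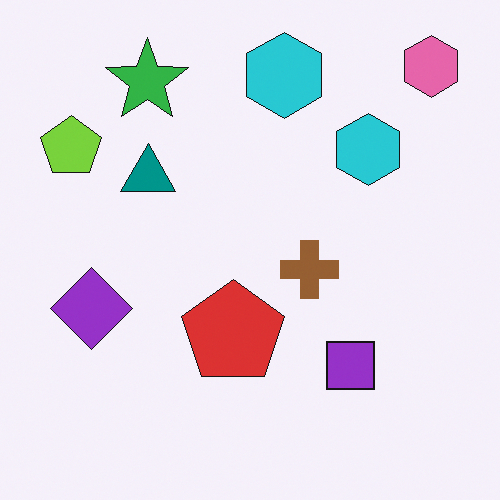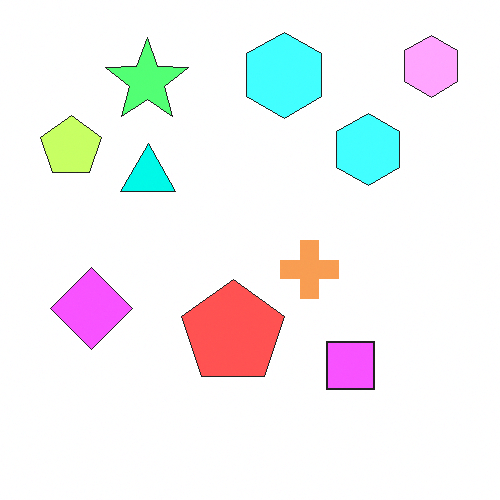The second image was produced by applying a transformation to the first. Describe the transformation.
The second image is the first brightened a lot.

Every pixel — background and shapes alike — is uniformly brightened.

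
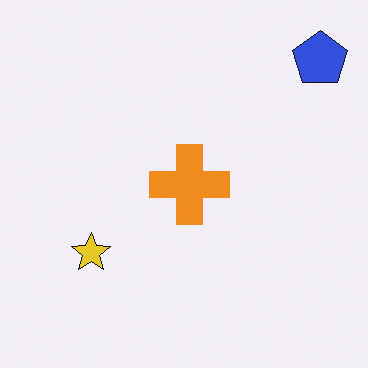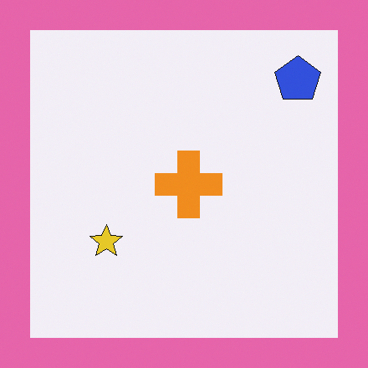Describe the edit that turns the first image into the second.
Framed with a pink border.

A solid pink frame runs around the edge of the second image, with the content slightly shrunk inside it.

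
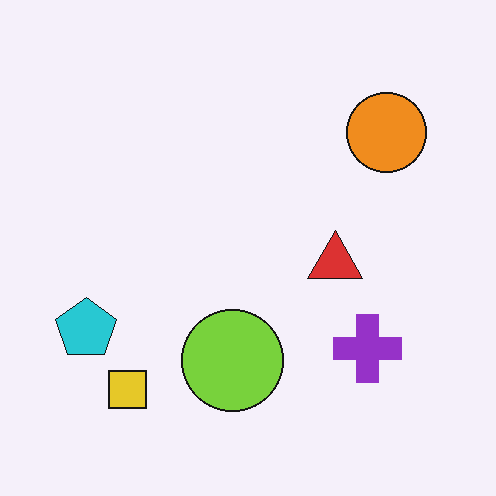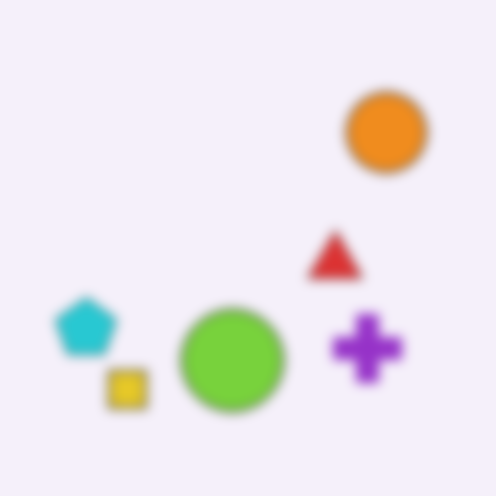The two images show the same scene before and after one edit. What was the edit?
The second image is the first heavily blurred.

Shape edges and outlines are uniformly softened across the whole image.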